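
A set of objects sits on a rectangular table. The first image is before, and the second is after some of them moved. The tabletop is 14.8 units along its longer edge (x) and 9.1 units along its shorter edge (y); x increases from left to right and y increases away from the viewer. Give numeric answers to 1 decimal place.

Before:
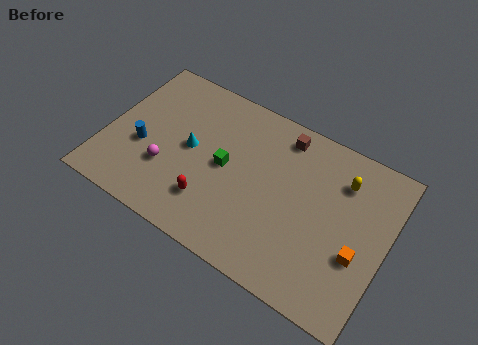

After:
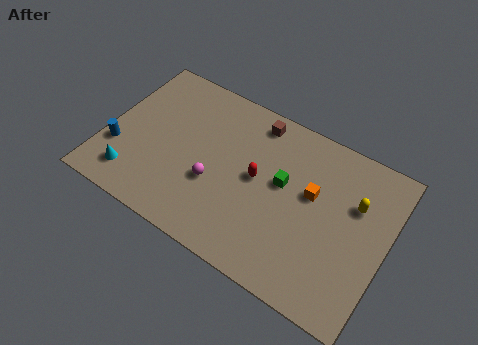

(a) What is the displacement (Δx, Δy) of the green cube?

(3.0, 0.6)

The green cube started near (6.3, 4.6) and ended near (9.3, 5.2).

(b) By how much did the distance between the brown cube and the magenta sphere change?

-2.6

The distance was about 7.3 in the first image and 4.7 in the second, so they moved 2.6 units closer together.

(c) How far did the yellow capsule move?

1.2

From (12.2, 6.9) to (13.0, 6.0), the yellow capsule covered √(0.8² + 0.9²) ≈ 1.2 units.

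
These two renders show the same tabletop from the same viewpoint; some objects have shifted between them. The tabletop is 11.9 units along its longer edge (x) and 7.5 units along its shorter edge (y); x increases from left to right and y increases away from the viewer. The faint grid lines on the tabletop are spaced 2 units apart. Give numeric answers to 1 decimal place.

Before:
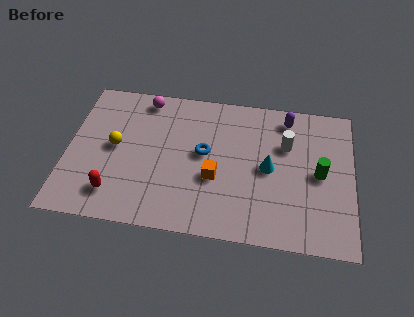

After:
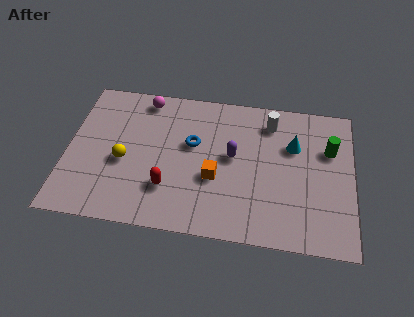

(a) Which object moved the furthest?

the purple capsule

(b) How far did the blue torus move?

0.6

From (5.7, 4.1) to (5.2, 4.5), the blue torus covered √(0.5² + 0.4²) ≈ 0.6 units.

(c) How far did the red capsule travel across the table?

2.3

The red capsule was near (2.1, 1.5) before and (4.3, 2.1) after, so it travelled √(2.2² + 0.6²) ≈ 2.3 units.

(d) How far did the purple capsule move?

3.2

The purple capsule moved from about (9.1, 6.4) to (6.9, 4.1), a distance of √(2.2² + 2.3²) ≈ 3.2.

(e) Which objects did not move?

the magenta sphere and the orange cube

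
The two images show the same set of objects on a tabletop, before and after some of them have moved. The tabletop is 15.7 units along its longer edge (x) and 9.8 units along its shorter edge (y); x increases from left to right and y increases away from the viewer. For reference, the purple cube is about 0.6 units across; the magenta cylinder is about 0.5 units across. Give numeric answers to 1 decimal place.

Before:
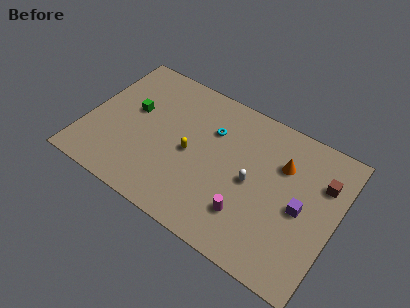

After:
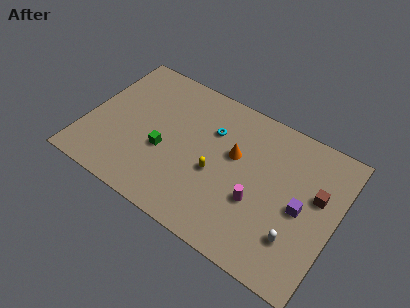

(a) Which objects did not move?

the purple cube and the cyan torus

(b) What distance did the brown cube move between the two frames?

1.0

The brown cube was near (14.6, 6.9) before and (14.4, 5.9) after, so it travelled √(0.2² + 1.0²) ≈ 1.0 units.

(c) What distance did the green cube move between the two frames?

2.9

The green cube was near (2.7, 5.7) before and (5.0, 3.9) after, so it travelled √(2.3² + 1.8²) ≈ 2.9 units.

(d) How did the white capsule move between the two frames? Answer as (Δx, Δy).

(3.1, -2.1)

The white capsule started near (10.5, 4.7) and ended near (13.6, 2.6).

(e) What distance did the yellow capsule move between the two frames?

1.8

The yellow capsule was near (6.6, 4.6) before and (8.3, 4.1) after, so it travelled √(1.7² + 0.5²) ≈ 1.8 units.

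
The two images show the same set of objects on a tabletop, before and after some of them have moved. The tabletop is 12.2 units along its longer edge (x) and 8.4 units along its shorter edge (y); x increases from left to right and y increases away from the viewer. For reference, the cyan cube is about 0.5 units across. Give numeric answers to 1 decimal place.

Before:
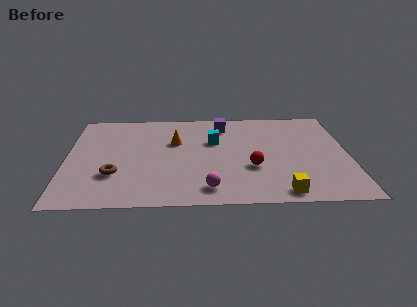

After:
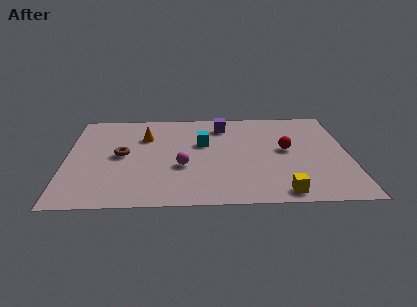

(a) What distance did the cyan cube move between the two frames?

0.5

The cyan cube was near (6.4, 5.4) before and (5.9, 5.2) after, so it travelled √(0.5² + 0.2²) ≈ 0.5 units.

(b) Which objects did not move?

the yellow cube and the purple cube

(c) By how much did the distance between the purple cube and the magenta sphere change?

-1.5

Before: roughly 5.5 units apart; after: 4.0. That's 1.5 units closer together.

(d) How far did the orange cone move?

1.4

From (4.7, 5.4) to (3.4, 5.9), the orange cone covered √(1.3² + 0.5²) ≈ 1.4 units.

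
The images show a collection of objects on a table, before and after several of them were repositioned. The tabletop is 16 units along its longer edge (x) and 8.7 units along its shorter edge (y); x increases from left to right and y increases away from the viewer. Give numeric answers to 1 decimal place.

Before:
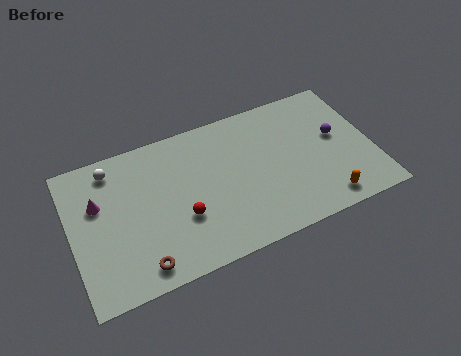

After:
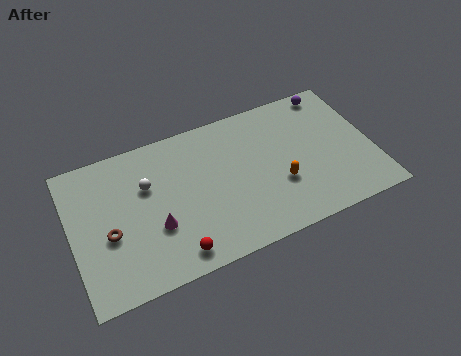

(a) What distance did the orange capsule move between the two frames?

2.9

From (13.1, 1.2) to (10.9, 3.1), the orange capsule covered √(2.2² + 1.9²) ≈ 2.9 units.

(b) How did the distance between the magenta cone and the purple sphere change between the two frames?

-1.7

Before: roughly 12.7 units apart; after: 11.0. That's 1.7 units closer together.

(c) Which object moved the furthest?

the magenta cone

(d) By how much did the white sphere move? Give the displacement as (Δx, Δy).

(1.7, -1.7)

The white sphere started near (2.4, 7.4) and ended near (4.1, 5.7).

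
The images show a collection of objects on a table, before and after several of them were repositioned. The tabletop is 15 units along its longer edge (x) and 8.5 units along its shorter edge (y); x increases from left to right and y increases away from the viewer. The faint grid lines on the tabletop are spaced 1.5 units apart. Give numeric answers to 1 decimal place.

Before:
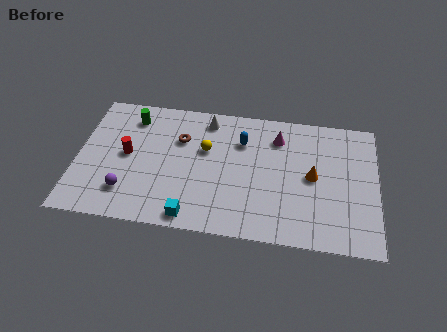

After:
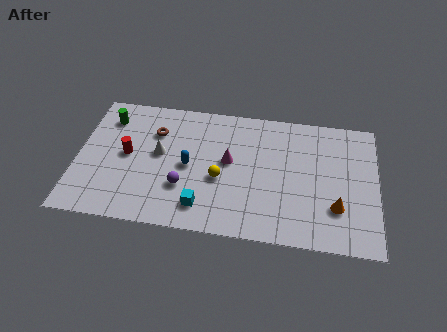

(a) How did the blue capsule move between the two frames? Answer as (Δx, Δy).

(-2.6, -2.0)

From the two frames, the blue capsule sits at roughly (8.2, 6.1) before and (5.6, 4.1) after.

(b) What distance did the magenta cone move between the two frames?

3.1

From (10.0, 6.6) to (7.6, 4.7), the magenta cone covered √(2.4² + 1.9²) ≈ 3.1 units.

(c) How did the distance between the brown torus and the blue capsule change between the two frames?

-0.4

They were about 3.1 units apart before and 2.7 after — 0.4 units closer together.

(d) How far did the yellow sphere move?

2.0

The yellow sphere moved from about (6.4, 5.3) to (7.2, 3.5), a distance of √(0.8² + 1.8²) ≈ 2.0.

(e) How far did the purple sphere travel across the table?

2.9

The purple sphere was near (2.6, 2.0) before and (5.4, 2.7) after, so it travelled √(2.8² + 0.7²) ≈ 2.9 units.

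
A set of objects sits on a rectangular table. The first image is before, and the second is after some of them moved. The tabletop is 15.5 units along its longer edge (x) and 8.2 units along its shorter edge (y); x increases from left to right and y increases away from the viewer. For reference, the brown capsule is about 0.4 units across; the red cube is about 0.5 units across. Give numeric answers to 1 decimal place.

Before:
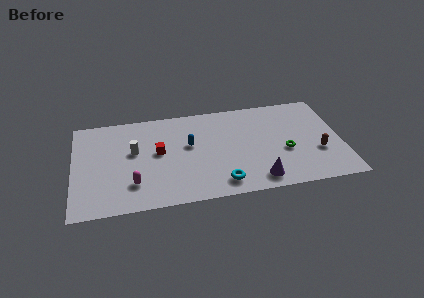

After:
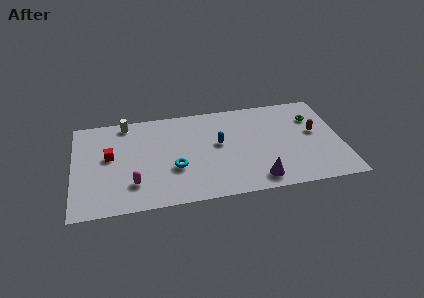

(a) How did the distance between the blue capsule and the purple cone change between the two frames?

-1.2

They were about 5.2 units apart before and 4.0 after — 1.2 units closer together.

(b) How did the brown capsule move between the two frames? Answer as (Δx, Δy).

(-0.1, 1.7)

From the two frames, the brown capsule sits at roughly (14.1, 2.9) before and (14.0, 4.6) after.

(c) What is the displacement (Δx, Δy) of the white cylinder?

(-0.4, 2.5)

The white cylinder was at about (3.5, 4.8) and moved to about (3.1, 7.3).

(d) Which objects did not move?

the magenta capsule and the purple cone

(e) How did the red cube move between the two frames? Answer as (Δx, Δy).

(-2.8, 0.1)

The red cube was at about (4.9, 4.5) and moved to about (2.1, 4.6).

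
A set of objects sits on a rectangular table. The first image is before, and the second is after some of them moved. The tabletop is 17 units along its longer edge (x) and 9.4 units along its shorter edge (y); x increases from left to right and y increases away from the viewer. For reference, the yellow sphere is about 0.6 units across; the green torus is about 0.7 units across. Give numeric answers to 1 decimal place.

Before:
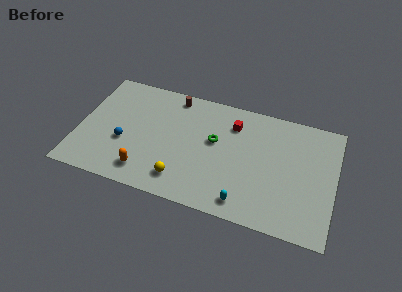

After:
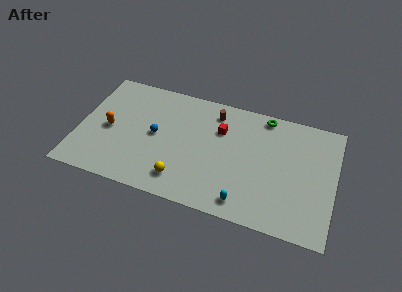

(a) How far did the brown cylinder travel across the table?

2.8

The brown cylinder was near (6.0, 8.3) before and (8.8, 7.8) after, so it travelled √(2.8² + 0.5²) ≈ 2.8 units.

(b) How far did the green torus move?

4.3

From (9.0, 5.5) to (12.1, 8.5), the green torus covered √(3.1² + 3.0²) ≈ 4.3 units.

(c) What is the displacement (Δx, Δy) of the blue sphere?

(2.0, 1.2)

The blue sphere started near (3.1, 3.6) and ended near (5.1, 4.8).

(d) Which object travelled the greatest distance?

the green torus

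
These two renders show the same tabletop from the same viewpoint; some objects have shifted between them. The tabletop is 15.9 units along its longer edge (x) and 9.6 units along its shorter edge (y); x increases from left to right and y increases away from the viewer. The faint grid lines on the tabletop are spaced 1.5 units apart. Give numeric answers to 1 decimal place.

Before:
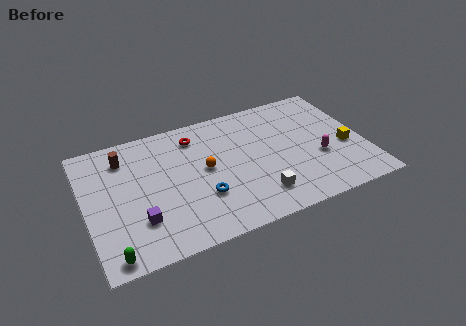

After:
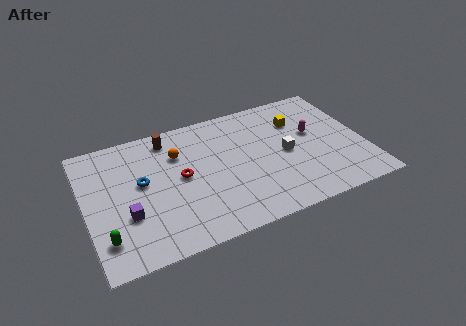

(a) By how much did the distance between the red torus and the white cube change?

-0.5

Before: roughly 6.5 units apart; after: 6.0. That's 0.5 units closer together.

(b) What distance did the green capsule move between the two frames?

1.2

The green capsule was near (1.1, 0.9) before and (0.9, 2.1) after, so it travelled √(0.2² + 1.2²) ≈ 1.2 units.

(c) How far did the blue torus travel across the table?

3.9

From (6.4, 3.1) to (3.2, 5.4), the blue torus covered √(3.2² + 2.3²) ≈ 3.9 units.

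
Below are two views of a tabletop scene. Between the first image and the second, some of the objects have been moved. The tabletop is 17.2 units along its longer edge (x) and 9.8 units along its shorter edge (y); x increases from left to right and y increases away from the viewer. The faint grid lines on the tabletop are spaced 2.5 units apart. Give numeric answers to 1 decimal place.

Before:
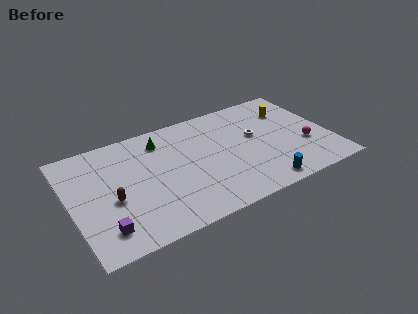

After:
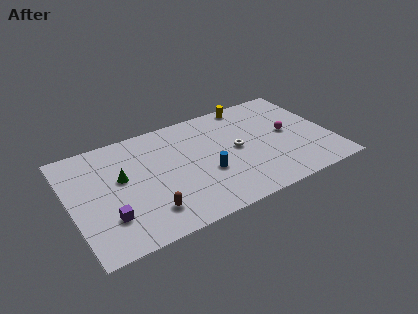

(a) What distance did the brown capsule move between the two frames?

2.9

The brown capsule moved from about (2.6, 4.1) to (4.7, 2.1), a distance of √(2.1² + 2.0²) ≈ 2.9.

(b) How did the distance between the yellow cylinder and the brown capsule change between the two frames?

-2.5

The distance was about 12.8 in the first image and 10.3 in the second, so they moved 2.5 units closer together.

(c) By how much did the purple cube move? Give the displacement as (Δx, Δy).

(0.4, 0.8)

From the two frames, the purple cube sits at roughly (1.8, 1.9) before and (2.2, 2.7) after.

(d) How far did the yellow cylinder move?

3.1

The yellow cylinder was near (15.0, 7.2) before and (12.4, 8.9) after, so it travelled √(2.6² + 1.7²) ≈ 3.1 units.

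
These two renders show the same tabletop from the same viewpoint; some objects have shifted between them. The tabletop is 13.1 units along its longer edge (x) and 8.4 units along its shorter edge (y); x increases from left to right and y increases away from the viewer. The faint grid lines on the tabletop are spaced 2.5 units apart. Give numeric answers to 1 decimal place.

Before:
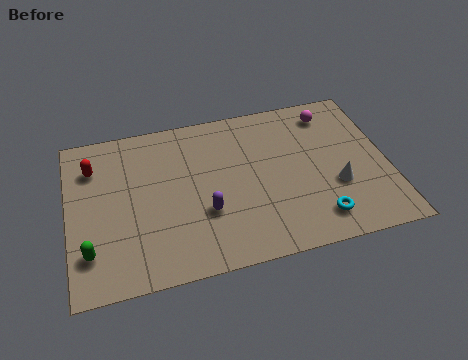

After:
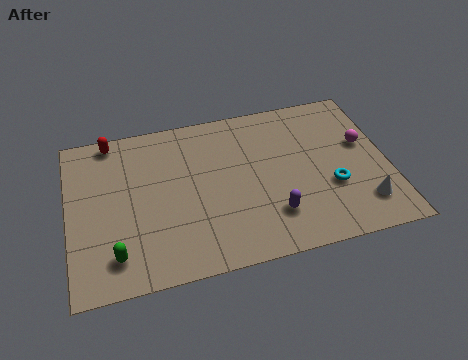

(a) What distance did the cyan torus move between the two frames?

1.7

The cyan torus was near (10.0, 1.5) before and (10.7, 3.0) after, so it travelled √(0.7² + 1.5²) ≈ 1.7 units.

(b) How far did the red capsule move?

1.5

From (1.1, 6.3) to (1.9, 7.6), the red capsule covered √(0.8² + 1.3²) ≈ 1.5 units.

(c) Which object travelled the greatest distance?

the purple capsule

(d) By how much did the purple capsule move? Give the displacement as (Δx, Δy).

(2.7, -0.8)

From the two frames, the purple capsule sits at roughly (5.5, 2.9) before and (8.2, 2.1) after.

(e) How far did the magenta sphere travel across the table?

2.3

The magenta sphere was near (11.0, 7.0) before and (12.2, 5.0) after, so it travelled √(1.2² + 2.0²) ≈ 2.3 units.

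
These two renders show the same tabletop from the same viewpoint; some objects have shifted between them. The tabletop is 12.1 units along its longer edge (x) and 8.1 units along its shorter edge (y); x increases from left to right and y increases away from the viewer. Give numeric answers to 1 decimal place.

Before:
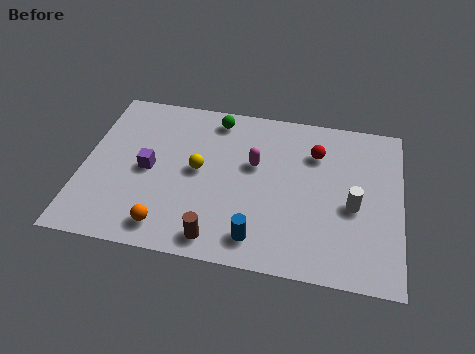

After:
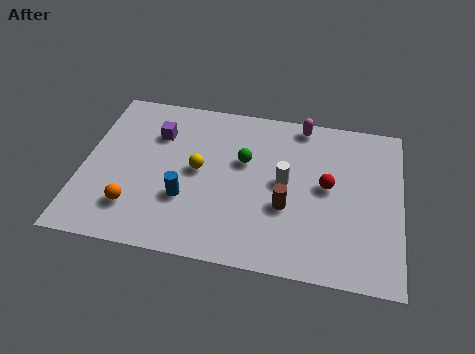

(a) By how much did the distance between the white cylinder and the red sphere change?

-1.2

Before: roughly 2.8 units apart; after: 1.6. That's 1.2 units closer together.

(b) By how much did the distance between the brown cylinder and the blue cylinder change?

+2.3

The distance was about 1.5 in the first image and 3.8 in the second, so they moved 2.3 units further apart.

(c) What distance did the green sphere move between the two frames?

2.3

The green sphere moved from about (4.9, 7.0) to (6.1, 5.0), a distance of √(1.2² + 2.0²) ≈ 2.3.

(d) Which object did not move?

the yellow sphere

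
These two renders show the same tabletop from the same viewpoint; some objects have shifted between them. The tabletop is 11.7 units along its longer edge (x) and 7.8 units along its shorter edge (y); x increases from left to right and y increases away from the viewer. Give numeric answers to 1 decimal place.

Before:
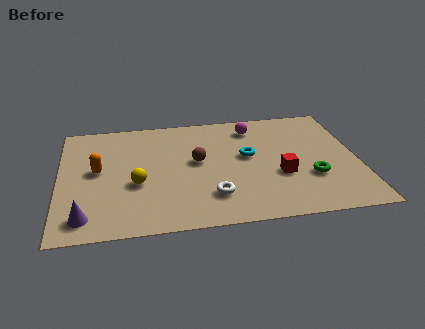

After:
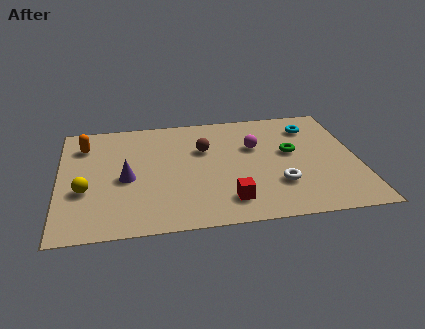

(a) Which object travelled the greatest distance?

the cyan torus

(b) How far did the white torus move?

2.6

From (5.9, 1.9) to (8.5, 2.3), the white torus covered √(2.6² + 0.4²) ≈ 2.6 units.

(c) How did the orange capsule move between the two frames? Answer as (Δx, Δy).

(-0.5, 1.8)

The orange capsule was at about (1.5, 4.2) and moved to about (1.0, 6.0).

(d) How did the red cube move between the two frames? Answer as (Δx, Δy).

(-2.1, -1.4)

From the two frames, the red cube sits at roughly (8.6, 2.9) before and (6.5, 1.5) after.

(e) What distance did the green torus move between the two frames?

1.9

From (9.8, 2.6) to (9.1, 4.4), the green torus covered √(0.7² + 1.8²) ≈ 1.9 units.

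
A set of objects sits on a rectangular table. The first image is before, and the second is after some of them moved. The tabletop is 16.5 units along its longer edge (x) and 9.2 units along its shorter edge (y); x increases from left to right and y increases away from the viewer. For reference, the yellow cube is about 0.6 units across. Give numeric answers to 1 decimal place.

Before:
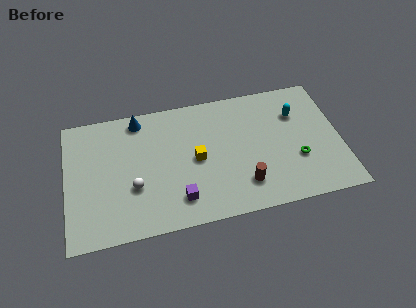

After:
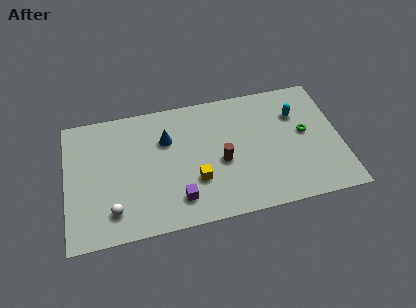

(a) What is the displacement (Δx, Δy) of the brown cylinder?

(-1.2, 1.9)

The brown cylinder was at about (10.5, 2.1) and moved to about (9.3, 4.0).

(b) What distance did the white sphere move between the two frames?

1.9

The white sphere moved from about (4.0, 3.3) to (2.7, 1.9), a distance of √(1.3² + 1.4²) ≈ 1.9.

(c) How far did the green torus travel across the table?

1.9

From (13.8, 3.2) to (14.4, 5.0), the green torus covered √(0.6² + 1.8²) ≈ 1.9 units.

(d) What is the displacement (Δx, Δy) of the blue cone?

(1.6, -1.8)

From the two frames, the blue cone sits at roughly (4.5, 8.1) before and (6.1, 6.3) after.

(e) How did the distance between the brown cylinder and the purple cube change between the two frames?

-0.5

Before: roughly 3.9 units apart; after: 3.4. That's 0.5 units closer together.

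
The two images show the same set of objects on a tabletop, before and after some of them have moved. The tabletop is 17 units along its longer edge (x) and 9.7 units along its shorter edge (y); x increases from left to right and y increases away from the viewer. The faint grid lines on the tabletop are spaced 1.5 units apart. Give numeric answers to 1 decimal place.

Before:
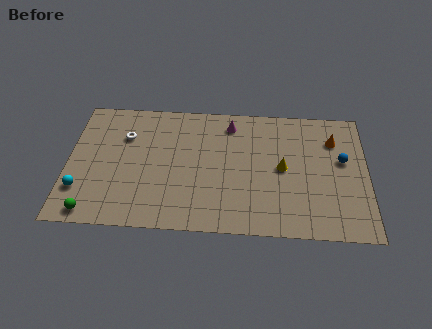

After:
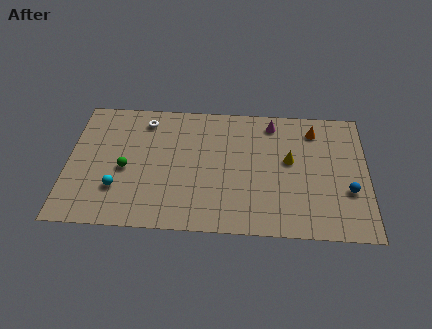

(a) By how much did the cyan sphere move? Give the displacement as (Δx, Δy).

(2.1, 0.2)

The cyan sphere was at about (0.8, 2.6) and moved to about (2.9, 2.8).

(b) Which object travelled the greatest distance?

the green sphere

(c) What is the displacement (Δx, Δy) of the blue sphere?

(0.3, -2.3)

The blue sphere started near (15.6, 5.7) and ended near (15.9, 3.4).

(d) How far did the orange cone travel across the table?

1.3

From (15.1, 7.2) to (14.0, 7.9), the orange cone covered √(1.1² + 0.7²) ≈ 1.3 units.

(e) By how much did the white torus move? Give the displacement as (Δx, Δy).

(1.1, 1.3)

The white torus was at about (3.2, 6.8) and moved to about (4.3, 8.1).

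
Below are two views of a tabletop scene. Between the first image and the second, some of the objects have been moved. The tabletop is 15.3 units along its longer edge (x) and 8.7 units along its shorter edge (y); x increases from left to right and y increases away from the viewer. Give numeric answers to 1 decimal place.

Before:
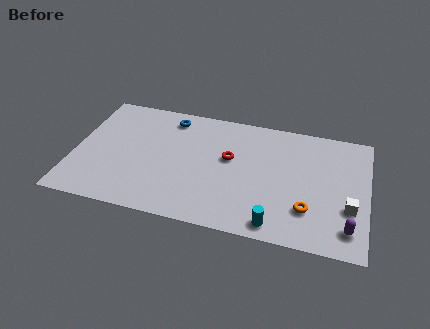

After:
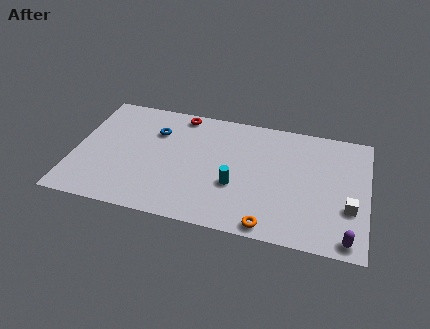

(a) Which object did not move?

the white cube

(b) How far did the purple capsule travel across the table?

0.7

The purple capsule moved from about (14.4, 1.6) to (14.4, 0.9), a distance of √(0.0² + 0.7²) ≈ 0.7.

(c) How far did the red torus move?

3.9

The red torus was near (8.1, 5.1) before and (5.3, 7.8) after, so it travelled √(2.8² + 2.7²) ≈ 3.9 units.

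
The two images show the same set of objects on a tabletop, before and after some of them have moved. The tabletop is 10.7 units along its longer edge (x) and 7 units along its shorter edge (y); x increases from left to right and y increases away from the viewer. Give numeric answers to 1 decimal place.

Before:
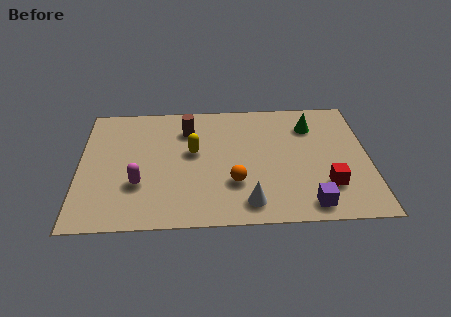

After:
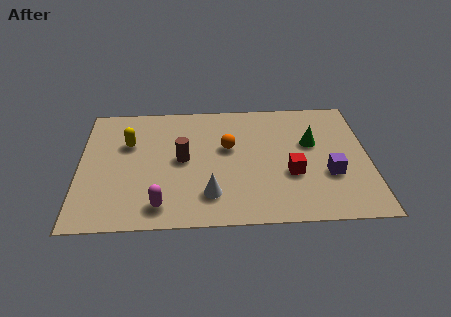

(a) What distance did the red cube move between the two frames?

1.5

The red cube moved from about (9.1, 1.9) to (7.8, 2.6), a distance of √(1.3² + 0.7²) ≈ 1.5.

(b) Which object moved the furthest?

the yellow capsule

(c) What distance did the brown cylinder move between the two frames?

1.7

The brown cylinder moved from about (4.0, 5.3) to (3.8, 3.6), a distance of √(0.2² + 1.7²) ≈ 1.7.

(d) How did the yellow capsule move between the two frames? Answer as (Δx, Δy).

(-2.4, 0.6)

From the two frames, the yellow capsule sits at roughly (4.2, 4.0) before and (1.8, 4.6) after.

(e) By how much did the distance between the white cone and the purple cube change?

+2.3

They were about 2.2 units apart before and 4.5 after — 2.3 units further apart.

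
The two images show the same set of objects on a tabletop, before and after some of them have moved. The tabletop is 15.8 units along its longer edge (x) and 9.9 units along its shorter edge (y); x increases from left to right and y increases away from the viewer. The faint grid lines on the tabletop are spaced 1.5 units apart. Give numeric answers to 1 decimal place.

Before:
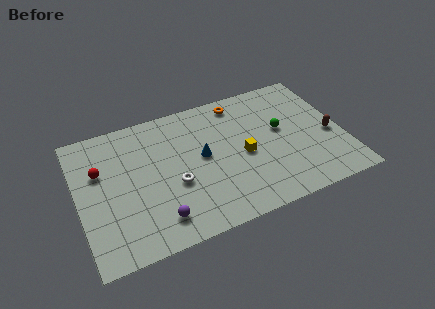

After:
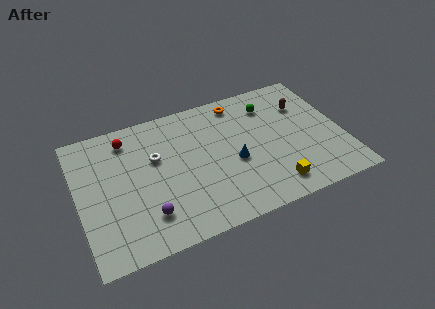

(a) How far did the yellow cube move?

3.2

The yellow cube moved from about (9.8, 4.5) to (11.2, 1.6), a distance of √(1.4² + 2.9²) ≈ 3.2.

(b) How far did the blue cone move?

2.1

From (7.4, 5.3) to (9.2, 4.2), the blue cone covered √(1.8² + 1.1²) ≈ 2.1 units.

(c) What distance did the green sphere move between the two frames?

2.1

The green sphere moved from about (12.2, 5.6) to (11.8, 7.7), a distance of √(0.4² + 2.1²) ≈ 2.1.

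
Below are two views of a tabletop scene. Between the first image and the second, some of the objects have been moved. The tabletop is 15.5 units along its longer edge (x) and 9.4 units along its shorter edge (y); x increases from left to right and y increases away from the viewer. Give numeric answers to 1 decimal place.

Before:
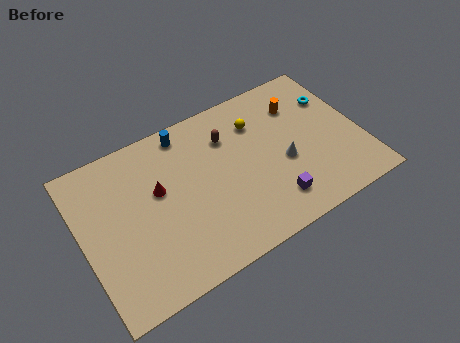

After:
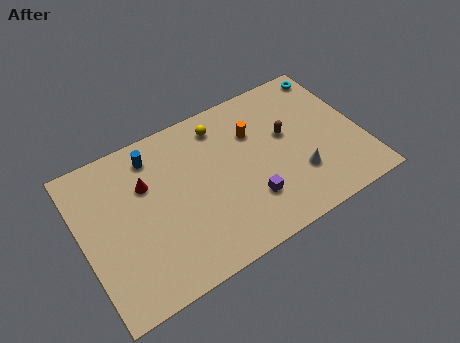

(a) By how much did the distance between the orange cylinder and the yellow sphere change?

-0.3

Before: roughly 2.4 units apart; after: 2.1. That's 0.3 units closer together.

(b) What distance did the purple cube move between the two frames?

1.4

From (10.1, 1.9) to (8.9, 2.6), the purple cube covered √(1.2² + 0.7²) ≈ 1.4 units.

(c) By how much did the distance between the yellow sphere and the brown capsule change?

+2.4

They were about 1.7 units apart before and 4.1 after — 2.4 units further apart.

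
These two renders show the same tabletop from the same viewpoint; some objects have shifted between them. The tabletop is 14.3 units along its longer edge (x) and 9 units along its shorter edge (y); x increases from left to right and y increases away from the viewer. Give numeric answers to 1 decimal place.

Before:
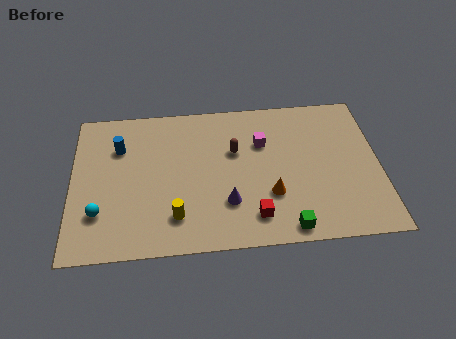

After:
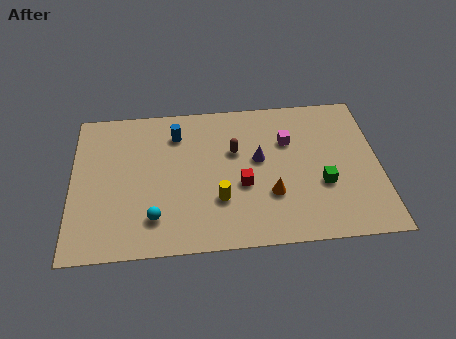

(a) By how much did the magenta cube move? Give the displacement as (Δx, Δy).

(1.2, 0.0)

From the two frames, the magenta cube sits at roughly (8.9, 6.1) before and (10.1, 6.1) after.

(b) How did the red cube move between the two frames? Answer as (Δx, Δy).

(-0.5, 1.9)

The red cube was at about (8.4, 1.7) and moved to about (7.9, 3.6).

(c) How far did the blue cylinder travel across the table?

2.8

The blue cylinder moved from about (2.2, 6.4) to (4.9, 7.0), a distance of √(2.7² + 0.6²) ≈ 2.8.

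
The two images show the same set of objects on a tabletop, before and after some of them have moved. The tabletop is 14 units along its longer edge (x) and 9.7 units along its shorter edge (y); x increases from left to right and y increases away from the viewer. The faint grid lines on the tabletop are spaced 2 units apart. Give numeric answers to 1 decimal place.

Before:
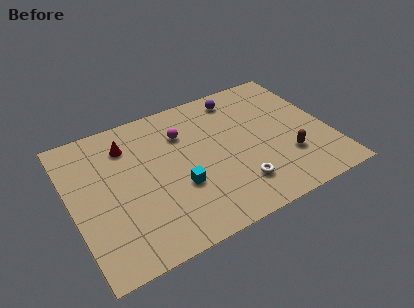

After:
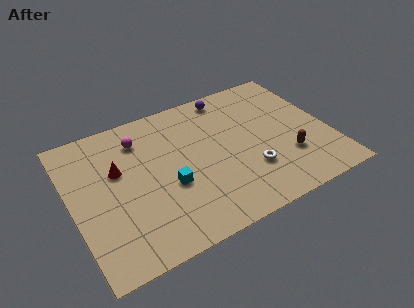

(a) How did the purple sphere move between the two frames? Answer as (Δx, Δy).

(-0.5, 0.3)

The purple sphere was at about (9.6, 8.3) and moved to about (9.1, 8.6).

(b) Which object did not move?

the brown capsule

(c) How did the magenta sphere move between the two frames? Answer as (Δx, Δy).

(-2.3, 0.6)

The magenta sphere started near (6.3, 7.0) and ended near (4.0, 7.6).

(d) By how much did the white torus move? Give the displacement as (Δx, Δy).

(0.8, 0.7)

The white torus started near (8.6, 2.2) and ended near (9.4, 2.9).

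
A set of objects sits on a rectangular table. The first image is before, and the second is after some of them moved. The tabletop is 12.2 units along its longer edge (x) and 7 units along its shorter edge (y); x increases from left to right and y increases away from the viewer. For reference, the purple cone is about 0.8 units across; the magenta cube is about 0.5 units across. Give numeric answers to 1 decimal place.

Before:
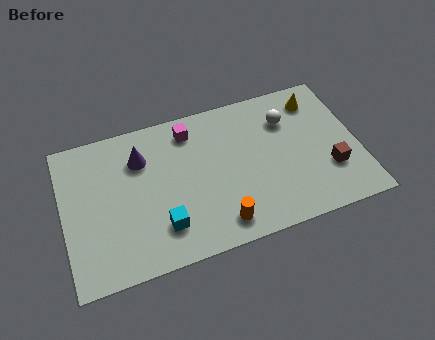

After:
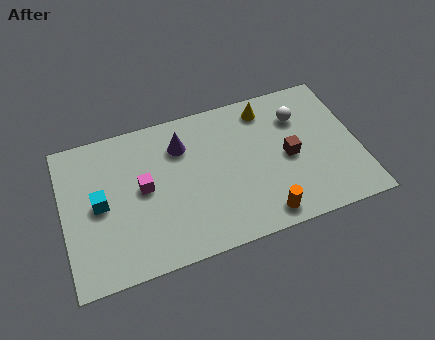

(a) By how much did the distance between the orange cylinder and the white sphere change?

-0.5

They were about 5.1 units apart before and 4.6 after — 0.5 units closer together.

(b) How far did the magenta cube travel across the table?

3.0

From (5.4, 5.8) to (3.3, 3.7), the magenta cube covered √(2.1² + 2.1²) ≈ 3.0 units.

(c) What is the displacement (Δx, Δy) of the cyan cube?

(-2.4, 1.8)

From the two frames, the cyan cube sits at roughly (3.9, 1.7) before and (1.5, 3.5) after.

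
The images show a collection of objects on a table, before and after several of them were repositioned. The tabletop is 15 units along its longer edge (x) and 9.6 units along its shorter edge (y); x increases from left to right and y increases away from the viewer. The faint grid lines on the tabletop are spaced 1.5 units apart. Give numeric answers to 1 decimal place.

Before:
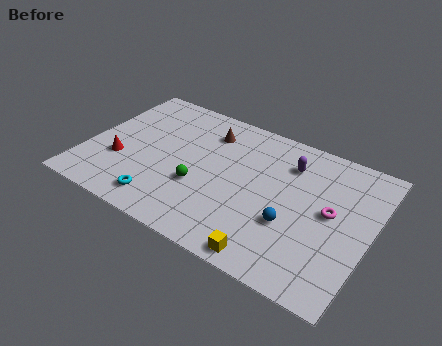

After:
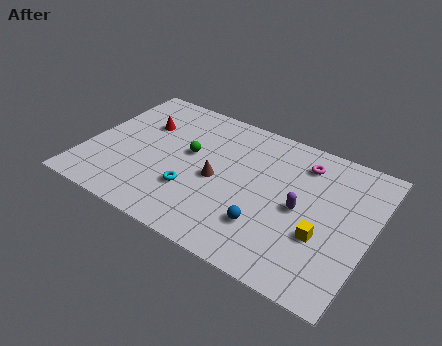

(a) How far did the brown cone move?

3.3

The brown cone moved from about (6.0, 7.5) to (7.0, 4.4), a distance of √(1.0² + 3.1²) ≈ 3.3.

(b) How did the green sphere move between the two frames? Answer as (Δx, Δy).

(-0.9, 2.0)

The green sphere started near (6.2, 3.5) and ended near (5.3, 5.5).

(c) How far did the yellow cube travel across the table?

3.4

From (10.4, 0.9) to (12.7, 3.4), the yellow cube covered √(2.3² + 2.5²) ≈ 3.4 units.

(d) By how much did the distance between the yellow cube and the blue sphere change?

+0.3

They were about 2.6 units apart before and 2.9 after — 0.3 units further apart.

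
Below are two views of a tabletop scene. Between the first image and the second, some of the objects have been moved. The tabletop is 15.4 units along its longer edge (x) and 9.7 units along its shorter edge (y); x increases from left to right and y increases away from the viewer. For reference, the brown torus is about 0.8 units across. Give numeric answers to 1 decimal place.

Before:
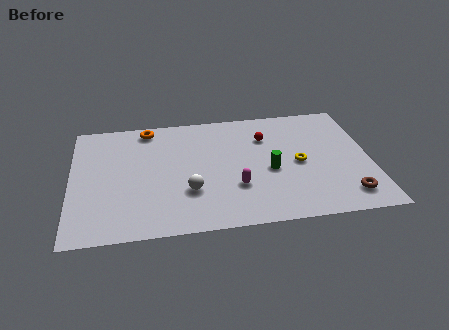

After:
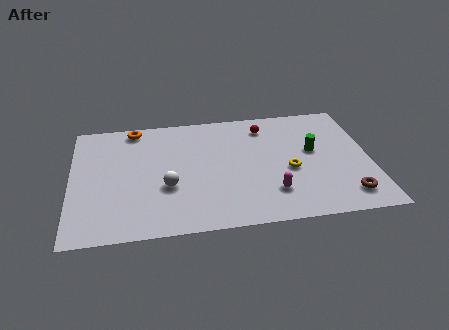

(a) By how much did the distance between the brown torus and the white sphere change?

+1.2

They were about 8.1 units apart before and 9.3 after — 1.2 units further apart.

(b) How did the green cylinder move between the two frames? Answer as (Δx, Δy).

(2.3, 1.3)

From the two frames, the green cylinder sits at roughly (10.2, 4.2) before and (12.5, 5.5) after.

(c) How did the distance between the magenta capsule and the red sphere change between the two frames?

+1.2

They were about 4.3 units apart before and 5.5 after — 1.2 units further apart.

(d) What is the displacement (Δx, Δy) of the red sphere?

(0.0, 0.9)

The red sphere was at about (10.1, 7.0) and moved to about (10.1, 7.9).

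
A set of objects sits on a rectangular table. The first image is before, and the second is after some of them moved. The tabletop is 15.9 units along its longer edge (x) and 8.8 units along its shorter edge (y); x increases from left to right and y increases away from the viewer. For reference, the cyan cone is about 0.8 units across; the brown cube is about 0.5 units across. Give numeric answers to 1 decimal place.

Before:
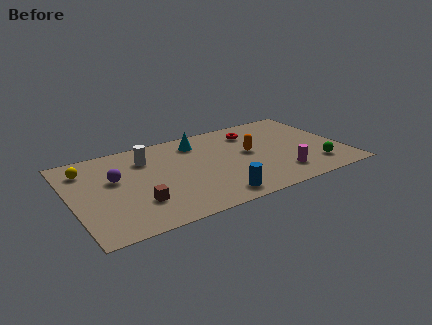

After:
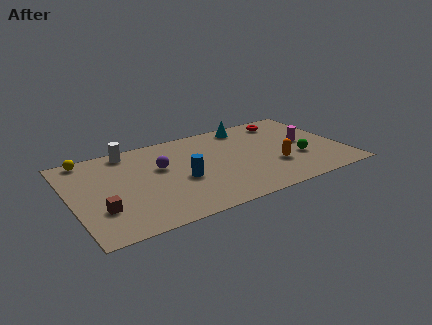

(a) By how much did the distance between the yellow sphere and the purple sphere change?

+2.6

They were about 2.2 units apart before and 4.8 after — 2.6 units further apart.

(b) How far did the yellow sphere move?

1.1

The yellow sphere moved from about (1.1, 6.9) to (1.3, 8.0), a distance of √(0.2² + 1.1²) ≈ 1.1.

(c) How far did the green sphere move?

1.4

The green sphere was near (14.0, 1.9) before and (13.2, 3.1) after, so it travelled √(0.8² + 1.2²) ≈ 1.4 units.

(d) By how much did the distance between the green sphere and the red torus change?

-1.5

Before: roughly 5.8 units apart; after: 4.3. That's 1.5 units closer together.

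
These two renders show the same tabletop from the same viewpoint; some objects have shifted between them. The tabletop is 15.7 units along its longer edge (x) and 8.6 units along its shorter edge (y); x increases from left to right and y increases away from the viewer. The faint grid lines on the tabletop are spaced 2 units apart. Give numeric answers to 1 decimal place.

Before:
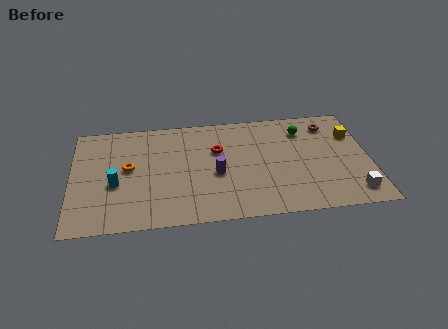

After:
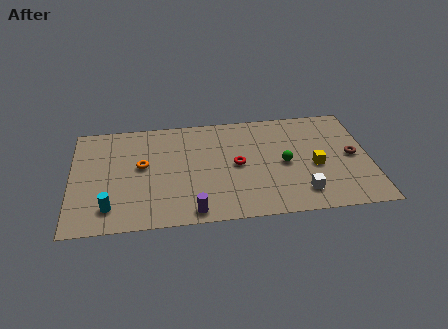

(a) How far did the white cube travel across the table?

2.7

The white cube was near (14.7, 1.4) before and (12.0, 1.7) after, so it travelled √(2.7² + 0.3²) ≈ 2.7 units.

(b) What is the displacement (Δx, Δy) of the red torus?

(1.0, -1.3)

The red torus was at about (7.7, 5.6) and moved to about (8.7, 4.3).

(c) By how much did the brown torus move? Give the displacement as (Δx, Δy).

(1.1, -2.7)

The brown torus started near (13.7, 7.0) and ended near (14.8, 4.3).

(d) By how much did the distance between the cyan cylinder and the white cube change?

-2.6

The distance was about 12.6 in the first image and 10.0 in the second, so they moved 2.6 units closer together.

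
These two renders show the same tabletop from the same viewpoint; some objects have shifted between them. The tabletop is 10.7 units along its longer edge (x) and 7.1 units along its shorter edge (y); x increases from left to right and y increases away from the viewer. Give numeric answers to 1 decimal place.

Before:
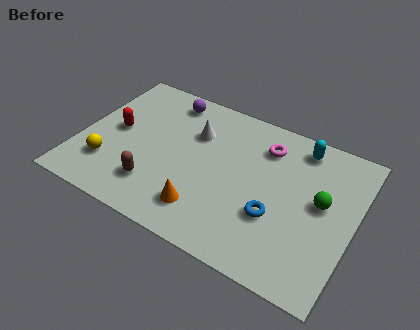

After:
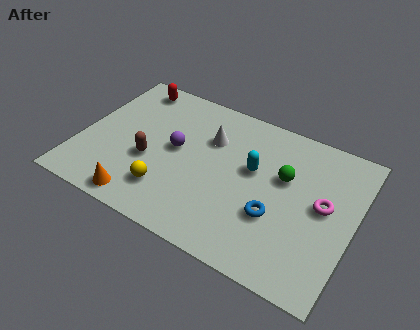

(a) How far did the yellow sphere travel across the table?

2.4

From (1.3, 1.9) to (3.7, 1.7), the yellow sphere covered √(2.4² + 0.2²) ≈ 2.4 units.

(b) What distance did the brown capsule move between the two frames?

1.2

The brown capsule moved from about (3.2, 1.7) to (2.8, 2.8), a distance of √(0.4² + 1.1²) ≈ 1.2.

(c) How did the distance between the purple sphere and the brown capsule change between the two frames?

-3.1

The distance was about 4.4 in the first image and 1.3 in the second, so they moved 3.1 units closer together.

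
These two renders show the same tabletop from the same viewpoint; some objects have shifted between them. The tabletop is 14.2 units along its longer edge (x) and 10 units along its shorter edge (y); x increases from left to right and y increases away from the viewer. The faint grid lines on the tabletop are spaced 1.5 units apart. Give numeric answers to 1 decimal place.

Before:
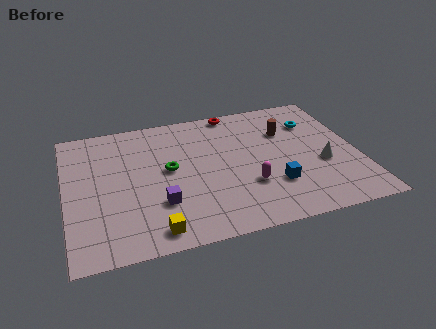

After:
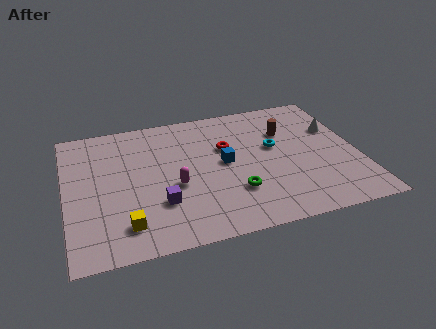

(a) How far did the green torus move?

3.9

From (5.0, 5.4) to (8.0, 2.9), the green torus covered √(3.0² + 2.5²) ≈ 3.9 units.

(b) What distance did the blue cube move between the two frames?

3.2

The blue cube was near (9.9, 2.9) before and (7.7, 5.2) after, so it travelled √(2.2² + 2.3²) ≈ 3.2 units.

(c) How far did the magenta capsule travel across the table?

3.6

From (8.7, 3.2) to (5.2, 4.1), the magenta capsule covered √(3.5² + 0.9²) ≈ 3.6 units.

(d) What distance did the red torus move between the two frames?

2.9

The red torus was near (8.5, 9.2) before and (7.9, 6.4) after, so it travelled √(0.6² + 2.8²) ≈ 2.9 units.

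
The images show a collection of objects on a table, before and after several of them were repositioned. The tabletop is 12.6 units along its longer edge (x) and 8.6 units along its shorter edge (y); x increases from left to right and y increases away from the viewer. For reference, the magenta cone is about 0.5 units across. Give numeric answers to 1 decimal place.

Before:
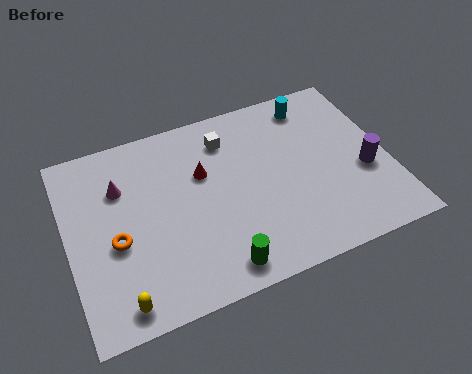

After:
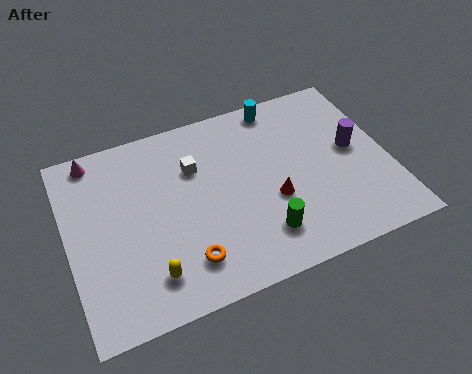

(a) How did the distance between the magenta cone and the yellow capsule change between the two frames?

+1.2

The distance was about 5.0 in the first image and 6.2 in the second, so they moved 1.2 units further apart.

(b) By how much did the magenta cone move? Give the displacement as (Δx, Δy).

(-0.9, 1.7)

The magenta cone was at about (2.2, 6.0) and moved to about (1.3, 7.7).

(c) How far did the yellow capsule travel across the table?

1.4

The yellow capsule was near (1.7, 1.0) before and (2.9, 1.7) after, so it travelled √(1.2² + 0.7²) ≈ 1.4 units.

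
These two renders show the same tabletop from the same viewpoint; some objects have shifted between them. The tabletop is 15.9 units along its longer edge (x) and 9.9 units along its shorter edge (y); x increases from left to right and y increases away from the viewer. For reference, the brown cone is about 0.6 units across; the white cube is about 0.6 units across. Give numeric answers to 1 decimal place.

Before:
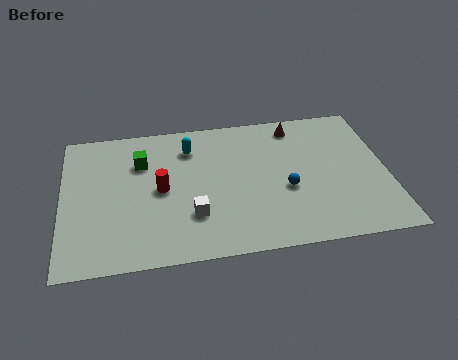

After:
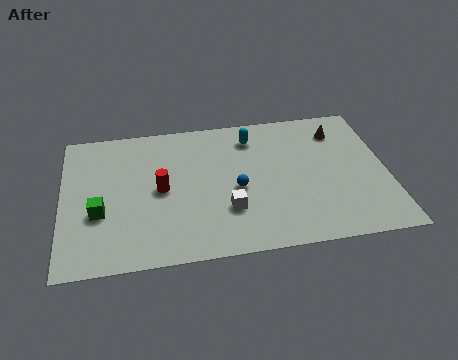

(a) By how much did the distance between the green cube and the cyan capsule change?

+6.2

The distance was about 2.5 in the first image and 8.7 in the second, so they moved 6.2 units further apart.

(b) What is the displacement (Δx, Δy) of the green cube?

(-2.1, -3.3)

The green cube was at about (3.9, 7.0) and moved to about (1.8, 3.7).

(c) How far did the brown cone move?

2.2

From (11.6, 8.5) to (13.7, 7.8), the brown cone covered √(2.1² + 0.7²) ≈ 2.2 units.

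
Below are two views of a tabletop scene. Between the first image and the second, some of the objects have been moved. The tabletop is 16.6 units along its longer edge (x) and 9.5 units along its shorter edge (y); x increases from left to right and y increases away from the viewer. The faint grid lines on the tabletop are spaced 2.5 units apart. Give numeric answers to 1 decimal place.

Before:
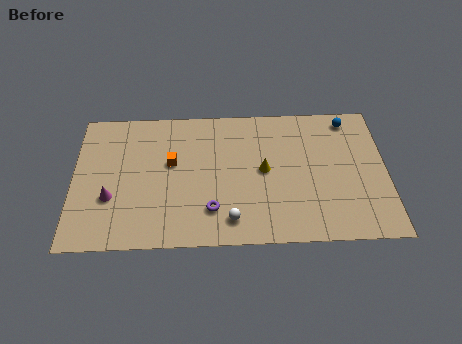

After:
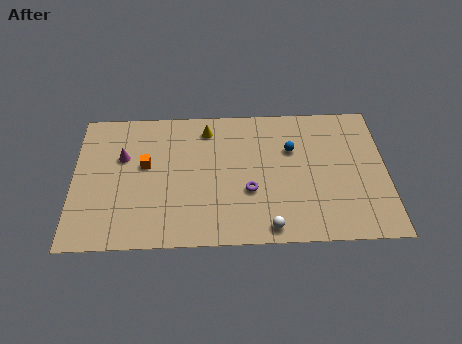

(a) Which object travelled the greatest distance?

the yellow cone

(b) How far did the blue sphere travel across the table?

3.7

From (14.7, 8.3) to (11.6, 6.3), the blue sphere covered √(3.1² + 2.0²) ≈ 3.7 units.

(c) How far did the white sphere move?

2.1

The white sphere was near (8.3, 1.6) before and (10.3, 1.0) after, so it travelled √(2.0² + 0.6²) ≈ 2.1 units.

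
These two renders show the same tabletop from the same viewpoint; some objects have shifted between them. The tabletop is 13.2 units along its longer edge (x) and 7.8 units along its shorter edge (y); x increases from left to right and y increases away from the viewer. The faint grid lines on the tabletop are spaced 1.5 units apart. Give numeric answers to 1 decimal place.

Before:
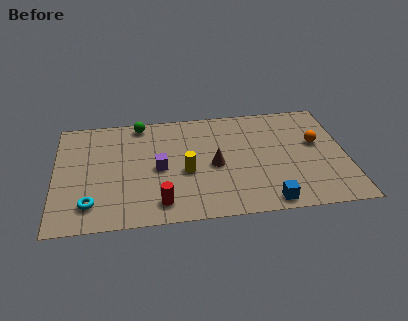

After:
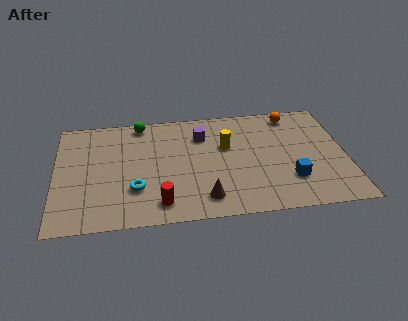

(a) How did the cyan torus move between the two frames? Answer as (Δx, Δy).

(2.0, 0.8)

The cyan torus started near (1.6, 1.6) and ended near (3.6, 2.4).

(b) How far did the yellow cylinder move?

2.5

From (5.9, 3.3) to (7.8, 4.9), the yellow cylinder covered √(1.9² + 1.6²) ≈ 2.5 units.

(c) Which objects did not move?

the green sphere and the red cylinder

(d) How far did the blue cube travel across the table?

1.8

From (9.5, 0.8) to (10.6, 2.2), the blue cube covered √(1.1² + 1.4²) ≈ 1.8 units.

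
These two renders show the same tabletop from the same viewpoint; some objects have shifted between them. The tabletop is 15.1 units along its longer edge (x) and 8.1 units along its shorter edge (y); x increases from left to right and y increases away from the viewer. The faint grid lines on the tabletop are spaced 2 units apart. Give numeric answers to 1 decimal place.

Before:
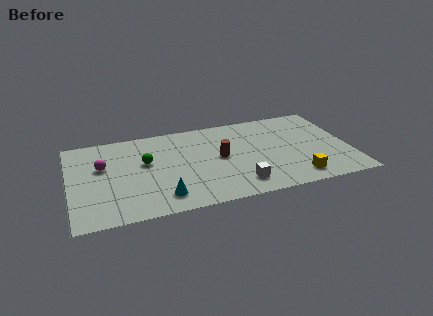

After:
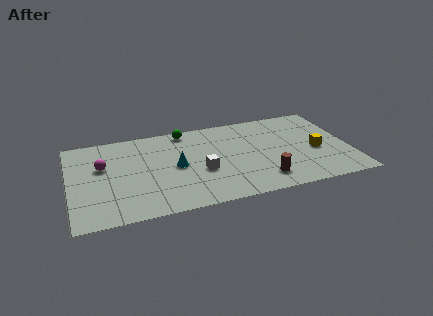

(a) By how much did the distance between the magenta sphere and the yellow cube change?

+0.7

They were about 10.9 units apart before and 11.6 after — 0.7 units further apart.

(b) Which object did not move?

the magenta sphere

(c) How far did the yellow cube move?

2.6

The yellow cube was near (12.0, 1.3) before and (13.3, 3.5) after, so it travelled √(1.3² + 2.2²) ≈ 2.6 units.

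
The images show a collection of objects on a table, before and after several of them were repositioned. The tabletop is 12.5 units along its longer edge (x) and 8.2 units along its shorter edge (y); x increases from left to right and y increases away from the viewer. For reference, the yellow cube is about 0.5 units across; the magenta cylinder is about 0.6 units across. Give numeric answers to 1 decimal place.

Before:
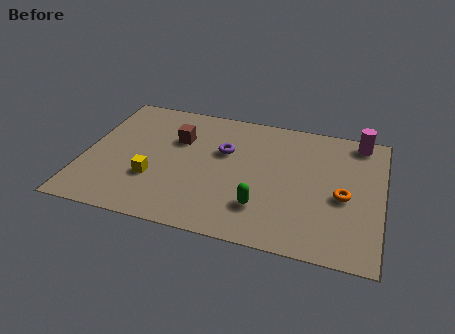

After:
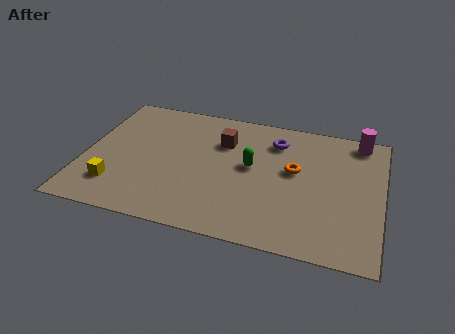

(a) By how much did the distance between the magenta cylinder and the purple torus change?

-2.4

They were about 6.0 units apart before and 3.6 after — 2.4 units closer together.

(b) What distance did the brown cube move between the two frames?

1.9

The brown cube was near (3.8, 5.5) before and (5.7, 5.8) after, so it travelled √(1.9² + 0.3²) ≈ 1.9 units.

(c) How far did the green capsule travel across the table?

2.5

From (7.6, 2.1) to (7.0, 4.5), the green capsule covered √(0.6² + 2.4²) ≈ 2.5 units.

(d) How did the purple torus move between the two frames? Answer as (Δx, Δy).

(2.1, 1.2)

The purple torus started near (5.8, 5.2) and ended near (7.9, 6.4).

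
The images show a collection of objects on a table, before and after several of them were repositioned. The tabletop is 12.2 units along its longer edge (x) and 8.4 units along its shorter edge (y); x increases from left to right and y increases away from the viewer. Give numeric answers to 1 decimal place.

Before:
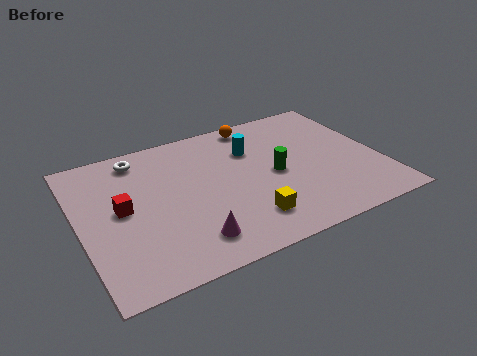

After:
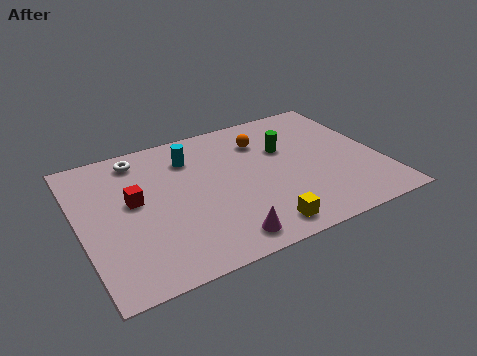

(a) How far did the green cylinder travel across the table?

1.5

From (7.9, 4.0) to (8.5, 5.4), the green cylinder covered √(0.6² + 1.4²) ≈ 1.5 units.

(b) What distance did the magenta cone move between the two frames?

1.3

From (4.1, 1.6) to (5.3, 1.1), the magenta cone covered √(1.2² + 0.5²) ≈ 1.3 units.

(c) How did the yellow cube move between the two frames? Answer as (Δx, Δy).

(0.4, -0.7)

The yellow cube was at about (6.4, 1.8) and moved to about (6.8, 1.1).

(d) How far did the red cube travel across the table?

0.6

The red cube was near (1.7, 4.4) before and (2.2, 4.7) after, so it travelled √(0.5² + 0.3²) ≈ 0.6 units.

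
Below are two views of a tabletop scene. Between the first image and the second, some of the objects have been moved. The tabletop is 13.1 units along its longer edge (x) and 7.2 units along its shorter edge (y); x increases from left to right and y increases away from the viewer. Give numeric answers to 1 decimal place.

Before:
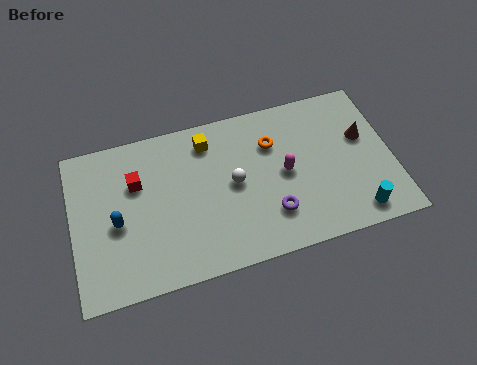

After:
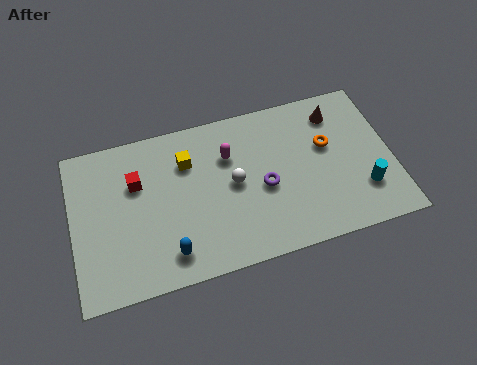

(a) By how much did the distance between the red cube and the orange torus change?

+2.2

Before: roughly 5.6 units apart; after: 7.8. That's 2.2 units further apart.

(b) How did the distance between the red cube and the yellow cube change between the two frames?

-1.1

The distance was about 3.2 in the first image and 2.1 in the second, so they moved 1.1 units closer together.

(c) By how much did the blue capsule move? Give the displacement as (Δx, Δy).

(2.0, -1.9)

The blue capsule was at about (1.8, 3.2) and moved to about (3.8, 1.3).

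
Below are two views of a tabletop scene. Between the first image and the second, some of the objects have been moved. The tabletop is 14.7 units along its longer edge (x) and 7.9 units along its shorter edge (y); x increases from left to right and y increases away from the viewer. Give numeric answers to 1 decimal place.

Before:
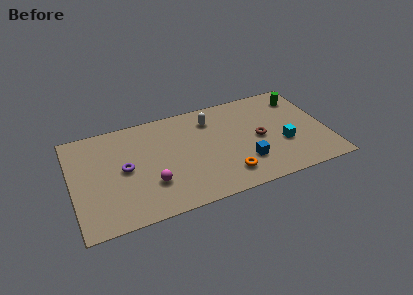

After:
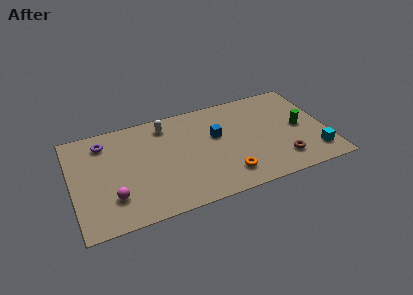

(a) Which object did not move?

the orange torus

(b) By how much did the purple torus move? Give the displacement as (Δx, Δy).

(-1.0, 2.4)

The purple torus started near (3.0, 4.0) and ended near (2.0, 6.4).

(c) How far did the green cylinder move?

2.4

The green cylinder was near (13.5, 6.3) before and (13.2, 3.9) after, so it travelled √(0.3² + 2.4²) ≈ 2.4 units.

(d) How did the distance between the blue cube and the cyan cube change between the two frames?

+3.9

Before: roughly 2.4 units apart; after: 6.3. That's 3.9 units further apart.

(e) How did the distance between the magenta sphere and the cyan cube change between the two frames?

+3.9

The distance was about 7.7 in the first image and 11.6 in the second, so they moved 3.9 units further apart.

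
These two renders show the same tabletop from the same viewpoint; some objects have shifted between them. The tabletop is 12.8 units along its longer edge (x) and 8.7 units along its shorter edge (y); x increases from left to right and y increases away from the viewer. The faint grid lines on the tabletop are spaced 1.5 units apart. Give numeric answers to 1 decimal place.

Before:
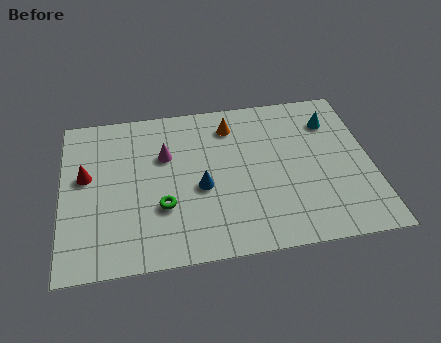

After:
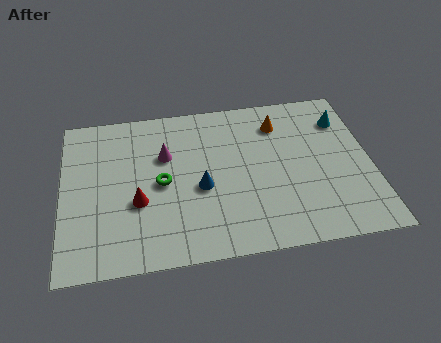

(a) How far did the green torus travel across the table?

1.3

The green torus moved from about (4.1, 2.9) to (4.1, 4.2), a distance of √(0.0² + 1.3²) ≈ 1.3.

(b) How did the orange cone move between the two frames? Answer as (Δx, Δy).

(2.0, -0.2)

From the two frames, the orange cone sits at roughly (7.1, 7.0) before and (9.1, 6.8) after.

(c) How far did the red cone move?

2.7

The red cone was near (1.0, 5.0) before and (3.1, 3.3) after, so it travelled √(2.1² + 1.7²) ≈ 2.7 units.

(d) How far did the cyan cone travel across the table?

0.5

The cyan cone moved from about (11.3, 6.6) to (11.8, 6.6), a distance of √(0.5² + 0.0²) ≈ 0.5.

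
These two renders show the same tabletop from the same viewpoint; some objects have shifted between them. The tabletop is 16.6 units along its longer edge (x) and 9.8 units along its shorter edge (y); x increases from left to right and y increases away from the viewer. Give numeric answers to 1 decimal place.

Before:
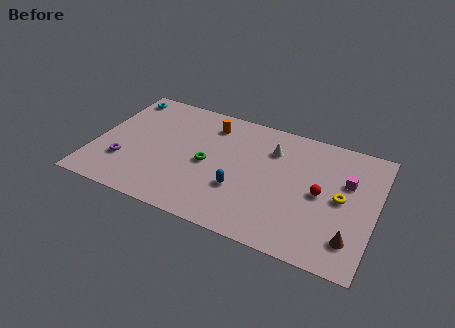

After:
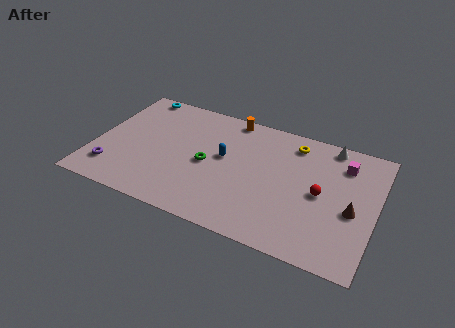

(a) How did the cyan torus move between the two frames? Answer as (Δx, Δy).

(0.8, 0.5)

The cyan torus was at about (1.0, 8.5) and moved to about (1.8, 9.0).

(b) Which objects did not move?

the green torus and the red sphere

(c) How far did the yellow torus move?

4.5

The yellow torus moved from about (14.6, 4.9) to (11.5, 8.2), a distance of √(3.1² + 3.3²) ≈ 4.5.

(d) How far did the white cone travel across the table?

3.7

From (10.3, 7.2) to (13.6, 8.8), the white cone covered √(3.3² + 1.6²) ≈ 3.7 units.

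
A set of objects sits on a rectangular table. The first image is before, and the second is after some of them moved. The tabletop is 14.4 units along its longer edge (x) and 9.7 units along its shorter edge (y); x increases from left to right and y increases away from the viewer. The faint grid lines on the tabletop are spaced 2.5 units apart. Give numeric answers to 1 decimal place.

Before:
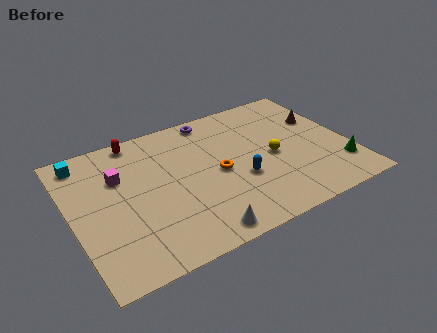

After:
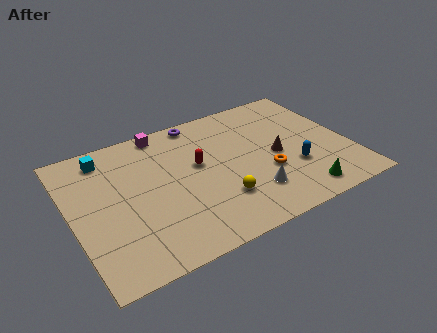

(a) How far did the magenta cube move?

3.5

The magenta cube was near (2.6, 6.5) before and (5.2, 8.8) after, so it travelled √(2.6² + 2.3²) ≈ 3.5 units.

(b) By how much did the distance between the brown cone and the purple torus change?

-0.5

They were about 6.0 units apart before and 5.5 after — 0.5 units closer together.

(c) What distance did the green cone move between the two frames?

2.5

The green cone was near (13.6, 2.3) before and (11.3, 1.3) after, so it travelled √(2.3² + 1.0²) ≈ 2.5 units.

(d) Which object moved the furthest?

the red capsule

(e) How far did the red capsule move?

4.3

The red capsule moved from about (3.8, 8.8) to (6.6, 5.6), a distance of √(2.8² + 3.2²) ≈ 4.3.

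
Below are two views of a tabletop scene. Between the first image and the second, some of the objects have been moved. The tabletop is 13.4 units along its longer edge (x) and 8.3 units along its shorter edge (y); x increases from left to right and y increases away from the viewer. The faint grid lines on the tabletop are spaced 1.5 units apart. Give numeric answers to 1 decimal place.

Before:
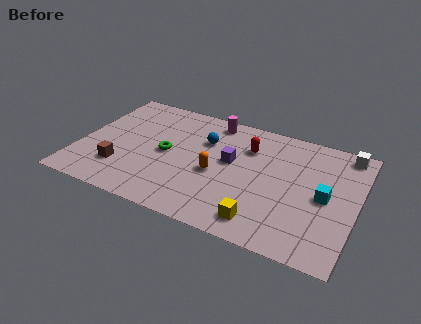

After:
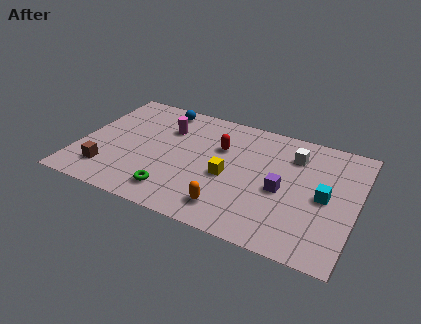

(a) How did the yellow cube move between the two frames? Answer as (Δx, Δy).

(-1.9, 2.3)

From the two frames, the yellow cube sits at roughly (9.2, 1.3) before and (7.3, 3.6) after.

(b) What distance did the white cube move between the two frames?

2.6

The white cube was near (12.6, 7.4) before and (10.2, 6.3) after, so it travelled √(2.4² + 1.1²) ≈ 2.6 units.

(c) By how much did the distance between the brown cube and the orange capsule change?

+1.3

Before: roughly 4.7 units apart; after: 6.0. That's 1.3 units further apart.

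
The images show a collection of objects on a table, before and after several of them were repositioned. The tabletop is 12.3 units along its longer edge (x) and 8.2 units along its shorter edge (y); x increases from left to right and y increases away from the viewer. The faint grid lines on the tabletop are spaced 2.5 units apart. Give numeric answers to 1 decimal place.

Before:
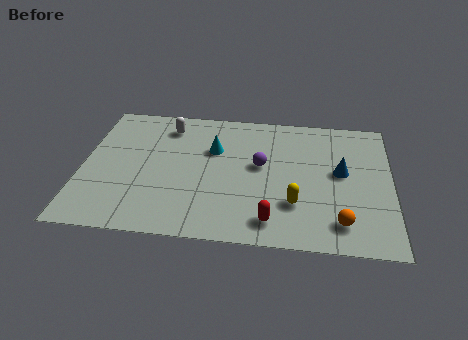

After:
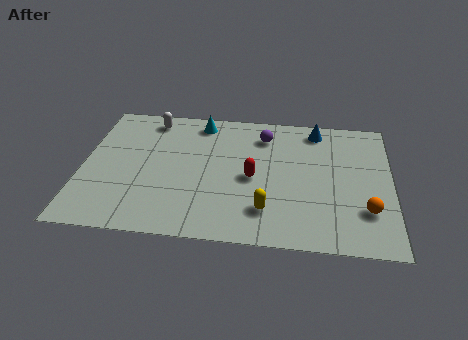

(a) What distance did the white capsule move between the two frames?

0.8

From (3.3, 6.7) to (2.6, 7.1), the white capsule covered √(0.7² + 0.4²) ≈ 0.8 units.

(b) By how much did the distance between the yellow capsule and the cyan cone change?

+1.4

They were about 4.5 units apart before and 5.9 after — 1.4 units further apart.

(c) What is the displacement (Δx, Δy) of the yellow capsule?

(-1.1, -0.5)

The yellow capsule was at about (8.5, 2.4) and moved to about (7.4, 1.9).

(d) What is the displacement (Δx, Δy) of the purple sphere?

(0.1, 1.9)

The purple sphere was at about (7.1, 4.6) and moved to about (7.2, 6.5).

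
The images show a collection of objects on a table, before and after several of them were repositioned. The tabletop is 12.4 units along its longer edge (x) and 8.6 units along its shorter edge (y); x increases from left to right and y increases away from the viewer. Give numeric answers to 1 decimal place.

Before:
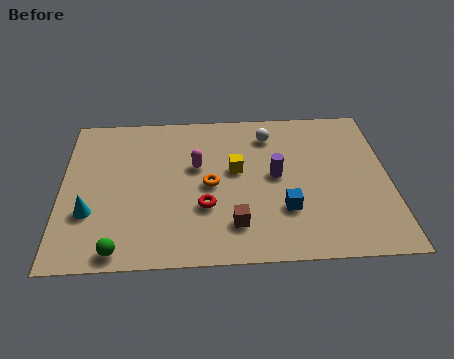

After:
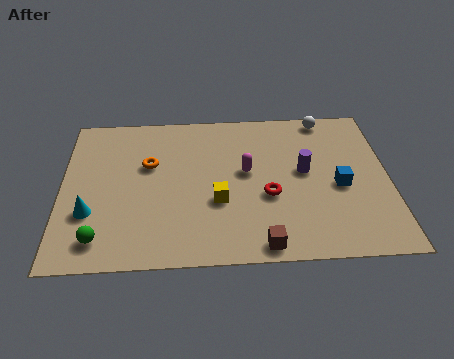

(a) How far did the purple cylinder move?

1.1

The purple cylinder moved from about (8.1, 4.5) to (9.2, 4.7), a distance of √(1.1² + 0.2²) ≈ 1.1.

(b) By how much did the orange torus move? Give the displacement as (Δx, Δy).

(-2.3, 1.3)

From the two frames, the orange torus sits at roughly (5.6, 4.1) before and (3.3, 5.4) after.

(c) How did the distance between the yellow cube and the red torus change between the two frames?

-0.4

The distance was about 2.3 in the first image and 1.9 in the second, so they moved 0.4 units closer together.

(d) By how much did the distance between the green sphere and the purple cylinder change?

+1.4

The distance was about 7.0 in the first image and 8.4 in the second, so they moved 1.4 units further apart.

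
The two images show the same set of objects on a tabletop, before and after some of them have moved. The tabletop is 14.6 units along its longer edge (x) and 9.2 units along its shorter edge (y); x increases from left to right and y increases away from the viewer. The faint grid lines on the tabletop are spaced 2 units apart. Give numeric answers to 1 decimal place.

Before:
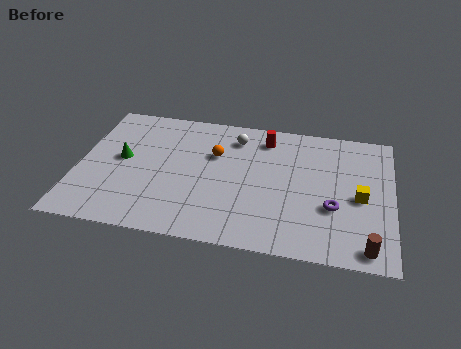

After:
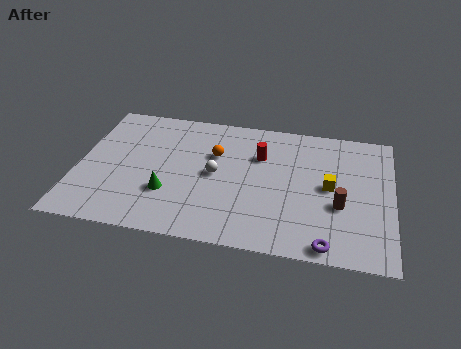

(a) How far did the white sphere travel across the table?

2.9

The white sphere was near (7.2, 7.4) before and (6.4, 4.6) after, so it travelled √(0.8² + 2.8²) ≈ 2.9 units.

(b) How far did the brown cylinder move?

2.8

The brown cylinder moved from about (13.5, 1.0) to (12.2, 3.5), a distance of √(1.3² + 2.5²) ≈ 2.8.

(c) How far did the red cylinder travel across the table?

1.3

The red cylinder moved from about (8.6, 7.6) to (8.4, 6.3), a distance of √(0.2² + 1.3²) ≈ 1.3.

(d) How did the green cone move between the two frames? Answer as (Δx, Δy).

(2.3, -2.0)

The green cone started near (2.0, 4.9) and ended near (4.3, 2.9).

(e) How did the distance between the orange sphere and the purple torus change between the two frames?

+1.3

They were about 6.2 units apart before and 7.5 after — 1.3 units further apart.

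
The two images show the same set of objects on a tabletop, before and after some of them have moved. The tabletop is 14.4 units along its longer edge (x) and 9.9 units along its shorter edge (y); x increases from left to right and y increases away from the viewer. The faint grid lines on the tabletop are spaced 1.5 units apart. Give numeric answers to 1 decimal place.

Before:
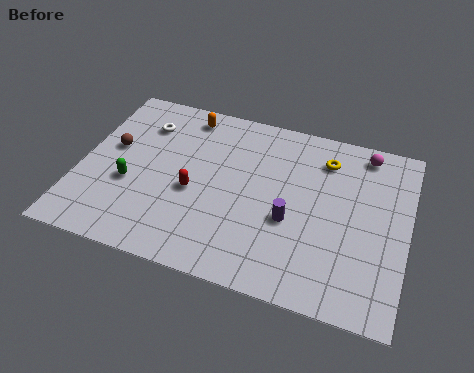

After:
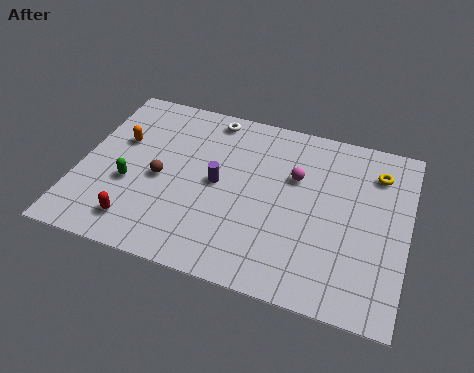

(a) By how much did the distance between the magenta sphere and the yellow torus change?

+1.8

Before: roughly 1.9 units apart; after: 3.7. That's 1.8 units further apart.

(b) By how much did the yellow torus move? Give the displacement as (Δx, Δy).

(2.3, -0.1)

The yellow torus was at about (10.6, 7.8) and moved to about (12.9, 7.7).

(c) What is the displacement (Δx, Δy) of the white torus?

(2.9, 1.3)

From the two frames, the white torus sits at roughly (2.5, 7.5) before and (5.4, 8.8) after.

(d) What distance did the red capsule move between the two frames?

3.3

The red capsule moved from about (5.1, 4.2) to (2.9, 1.7), a distance of √(2.2² + 2.5²) ≈ 3.3.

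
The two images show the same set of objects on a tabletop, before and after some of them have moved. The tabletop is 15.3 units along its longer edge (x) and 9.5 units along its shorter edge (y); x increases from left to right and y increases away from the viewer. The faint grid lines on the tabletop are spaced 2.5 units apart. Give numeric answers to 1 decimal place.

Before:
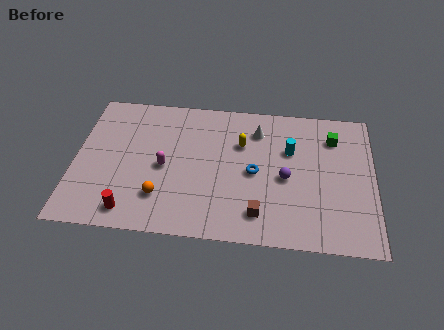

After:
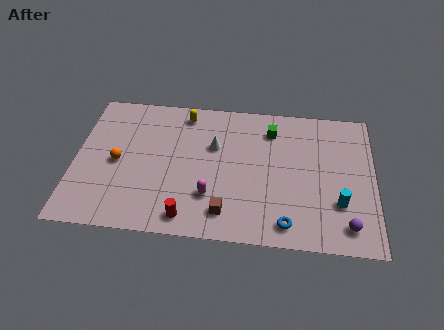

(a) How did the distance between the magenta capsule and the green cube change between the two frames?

-3.4

Before: roughly 9.1 units apart; after: 5.7. That's 3.4 units closer together.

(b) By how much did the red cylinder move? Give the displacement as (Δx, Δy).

(2.9, -0.1)

From the two frames, the red cylinder sits at roughly (3.0, 1.3) before and (5.9, 1.2) after.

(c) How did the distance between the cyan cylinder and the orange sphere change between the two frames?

+3.9

They were about 7.5 units apart before and 11.4 after — 3.9 units further apart.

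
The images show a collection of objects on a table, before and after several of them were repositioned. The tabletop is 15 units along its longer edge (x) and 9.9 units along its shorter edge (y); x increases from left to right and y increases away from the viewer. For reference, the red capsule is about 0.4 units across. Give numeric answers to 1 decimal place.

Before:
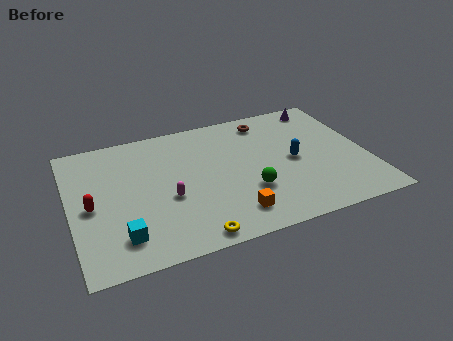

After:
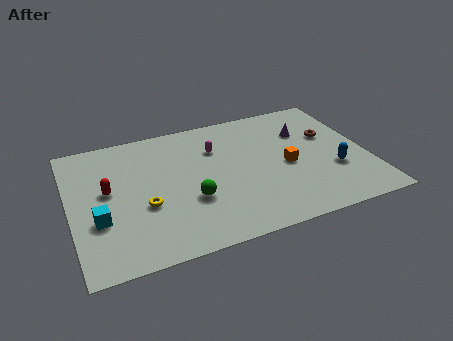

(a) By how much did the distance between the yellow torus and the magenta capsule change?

+1.8

The distance was about 3.2 in the first image and 5.0 in the second, so they moved 1.8 units further apart.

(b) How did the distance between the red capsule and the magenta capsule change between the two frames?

+2.0

The distance was about 3.8 in the first image and 5.8 in the second, so they moved 2.0 units further apart.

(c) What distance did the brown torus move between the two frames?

3.7

From (10.3, 8.4) to (13.3, 6.2), the brown torus covered √(3.0² + 2.2²) ≈ 3.7 units.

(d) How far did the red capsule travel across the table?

1.3

The red capsule was near (1.0, 4.6) before and (1.9, 5.5) after, so it travelled √(0.9² + 0.9²) ≈ 1.3 units.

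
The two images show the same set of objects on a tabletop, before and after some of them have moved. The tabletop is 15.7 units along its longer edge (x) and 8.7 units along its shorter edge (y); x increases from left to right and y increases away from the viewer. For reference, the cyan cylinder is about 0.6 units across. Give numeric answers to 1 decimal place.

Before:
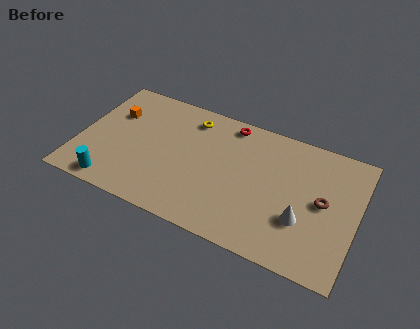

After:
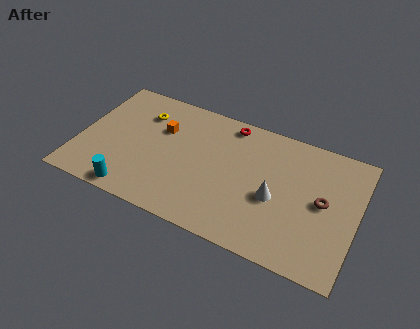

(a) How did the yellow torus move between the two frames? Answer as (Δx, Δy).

(-2.7, -0.7)

From the two frames, the yellow torus sits at roughly (6.0, 7.2) before and (3.3, 6.5) after.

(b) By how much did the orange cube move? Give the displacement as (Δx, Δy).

(2.8, -0.1)

The orange cube started near (1.7, 5.9) and ended near (4.5, 5.8).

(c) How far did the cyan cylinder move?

1.2

From (2.3, 1.0) to (3.5, 0.9), the cyan cylinder covered √(1.2² + 0.1²) ≈ 1.2 units.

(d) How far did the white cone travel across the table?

1.8

From (12.8, 2.9) to (11.2, 3.7), the white cone covered √(1.6² + 0.8²) ≈ 1.8 units.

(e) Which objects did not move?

the brown torus and the red torus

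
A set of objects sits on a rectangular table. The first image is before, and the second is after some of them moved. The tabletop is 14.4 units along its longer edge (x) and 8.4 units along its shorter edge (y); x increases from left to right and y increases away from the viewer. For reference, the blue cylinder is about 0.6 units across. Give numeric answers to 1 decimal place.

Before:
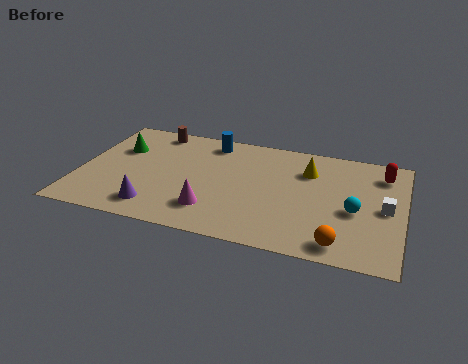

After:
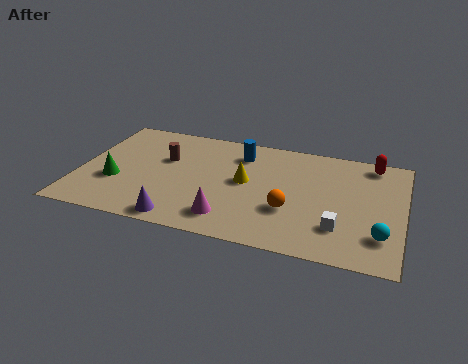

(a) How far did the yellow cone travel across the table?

3.1

From (10.1, 6.1) to (7.4, 4.5), the yellow cone covered √(2.7² + 1.6²) ≈ 3.1 units.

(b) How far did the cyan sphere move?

1.9

The cyan sphere moved from about (12.3, 3.6) to (13.5, 2.1), a distance of √(1.2² + 1.5²) ≈ 1.9.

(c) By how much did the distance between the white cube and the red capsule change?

+2.7

The distance was about 2.6 in the first image and 5.3 in the second, so they moved 2.7 units further apart.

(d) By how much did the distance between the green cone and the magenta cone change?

-0.4

The distance was about 5.8 in the first image and 5.4 in the second, so they moved 0.4 units closer together.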